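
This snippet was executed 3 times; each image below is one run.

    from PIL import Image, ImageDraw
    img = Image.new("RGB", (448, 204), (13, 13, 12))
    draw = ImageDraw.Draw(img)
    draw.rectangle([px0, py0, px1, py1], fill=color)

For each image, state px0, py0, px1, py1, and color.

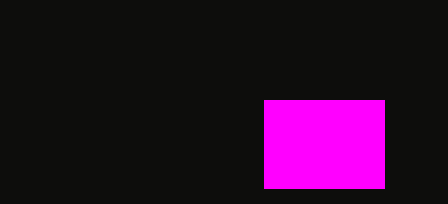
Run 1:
px0 = 264
py0 = 100
px1 = 384
py1 = 188
color = 'magenta'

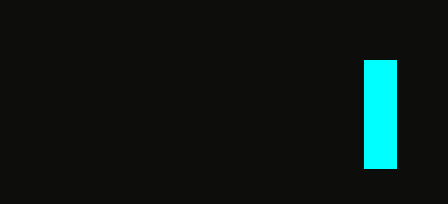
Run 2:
px0 = 364; py0 = 60; px1 = 396; py1 = 168; color = 'cyan'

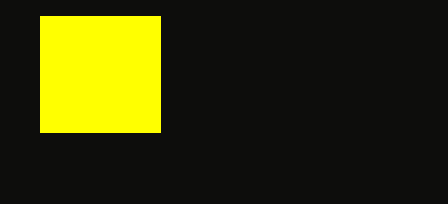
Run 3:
px0 = 40; py0 = 16; px1 = 160; py1 = 132; color = 'yellow'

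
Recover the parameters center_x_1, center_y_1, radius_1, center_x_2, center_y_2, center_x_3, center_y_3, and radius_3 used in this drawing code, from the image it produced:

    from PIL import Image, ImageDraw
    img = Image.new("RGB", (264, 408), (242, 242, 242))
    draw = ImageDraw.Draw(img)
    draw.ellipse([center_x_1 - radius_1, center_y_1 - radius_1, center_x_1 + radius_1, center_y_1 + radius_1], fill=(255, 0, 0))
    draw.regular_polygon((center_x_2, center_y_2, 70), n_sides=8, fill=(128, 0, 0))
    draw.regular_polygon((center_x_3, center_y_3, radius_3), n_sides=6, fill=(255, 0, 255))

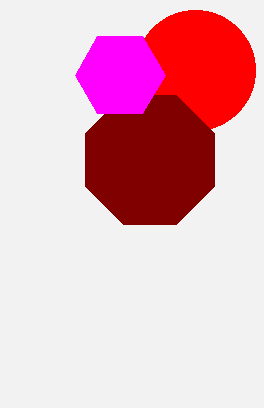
center_x_1 = 195, center_y_1 = 70, radius_1 = 60, center_x_2 = 150, center_y_2 = 160, center_x_3 = 120, center_y_3 = 75, radius_3 = 45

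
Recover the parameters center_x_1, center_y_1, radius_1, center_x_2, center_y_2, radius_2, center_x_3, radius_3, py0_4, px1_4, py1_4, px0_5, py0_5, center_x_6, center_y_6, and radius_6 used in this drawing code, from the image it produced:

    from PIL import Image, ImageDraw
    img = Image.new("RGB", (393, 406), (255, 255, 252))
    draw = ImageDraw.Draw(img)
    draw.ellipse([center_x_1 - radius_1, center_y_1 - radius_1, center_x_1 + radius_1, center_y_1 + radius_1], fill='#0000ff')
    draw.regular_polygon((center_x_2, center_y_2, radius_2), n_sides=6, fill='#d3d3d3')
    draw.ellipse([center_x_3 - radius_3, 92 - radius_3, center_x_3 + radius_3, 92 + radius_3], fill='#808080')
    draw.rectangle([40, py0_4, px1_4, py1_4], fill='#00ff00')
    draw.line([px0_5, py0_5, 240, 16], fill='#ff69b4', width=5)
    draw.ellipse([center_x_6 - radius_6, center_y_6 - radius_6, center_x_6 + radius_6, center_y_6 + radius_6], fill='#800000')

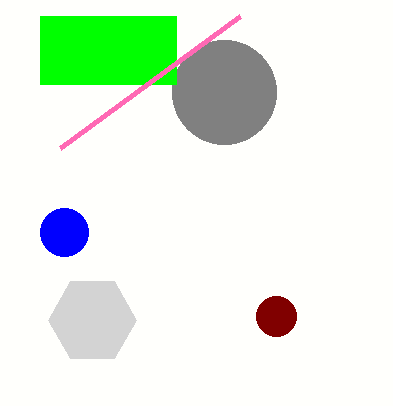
center_x_1 = 64
center_y_1 = 232
radius_1 = 24
center_x_2 = 92
center_y_2 = 320
radius_2 = 44
center_x_3 = 224
radius_3 = 52
py0_4 = 16
px1_4 = 176
py1_4 = 84
px0_5 = 60
py0_5 = 148
center_x_6 = 276
center_y_6 = 316
radius_6 = 20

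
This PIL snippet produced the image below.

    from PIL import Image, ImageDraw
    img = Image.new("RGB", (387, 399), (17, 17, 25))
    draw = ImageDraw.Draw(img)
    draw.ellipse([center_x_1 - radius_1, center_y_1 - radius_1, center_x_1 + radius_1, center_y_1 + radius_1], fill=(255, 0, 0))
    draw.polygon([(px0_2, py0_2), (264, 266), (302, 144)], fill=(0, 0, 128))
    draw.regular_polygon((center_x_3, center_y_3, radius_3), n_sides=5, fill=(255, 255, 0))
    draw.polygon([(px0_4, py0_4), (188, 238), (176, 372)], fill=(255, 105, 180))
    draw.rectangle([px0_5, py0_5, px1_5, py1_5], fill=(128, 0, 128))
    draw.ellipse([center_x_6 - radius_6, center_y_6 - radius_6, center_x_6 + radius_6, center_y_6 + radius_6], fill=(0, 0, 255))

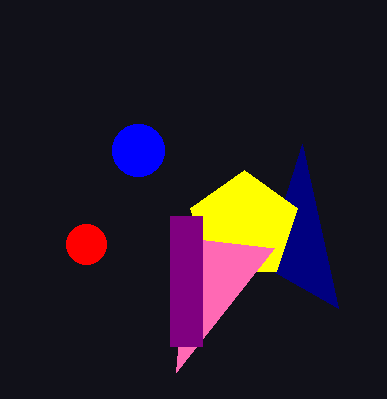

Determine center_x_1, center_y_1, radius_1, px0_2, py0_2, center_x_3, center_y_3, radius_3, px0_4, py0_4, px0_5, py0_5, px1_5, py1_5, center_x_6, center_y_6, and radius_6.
center_x_1 = 86; center_y_1 = 244; radius_1 = 20; px0_2 = 338; py0_2 = 308; center_x_3 = 244; center_y_3 = 226; radius_3 = 56; px0_4 = 274; py0_4 = 248; px0_5 = 170; py0_5 = 216; px1_5 = 202; py1_5 = 346; center_x_6 = 138; center_y_6 = 150; radius_6 = 26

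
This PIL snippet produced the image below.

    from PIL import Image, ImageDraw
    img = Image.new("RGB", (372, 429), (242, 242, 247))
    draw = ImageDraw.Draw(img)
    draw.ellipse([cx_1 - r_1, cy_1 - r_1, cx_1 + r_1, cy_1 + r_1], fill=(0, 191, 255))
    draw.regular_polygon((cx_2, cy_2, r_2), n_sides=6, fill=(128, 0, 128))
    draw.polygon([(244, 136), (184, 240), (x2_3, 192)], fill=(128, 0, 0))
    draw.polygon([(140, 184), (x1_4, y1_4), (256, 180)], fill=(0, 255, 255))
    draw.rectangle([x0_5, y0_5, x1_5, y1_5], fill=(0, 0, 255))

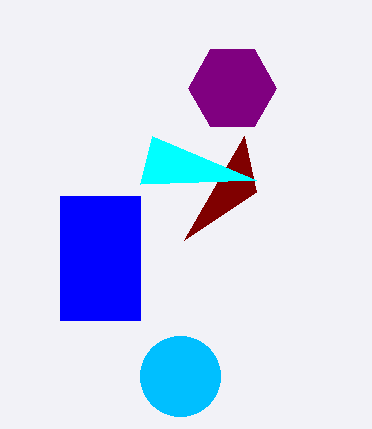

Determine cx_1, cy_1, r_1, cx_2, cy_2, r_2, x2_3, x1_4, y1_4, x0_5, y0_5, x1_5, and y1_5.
cx_1 = 180; cy_1 = 376; r_1 = 40; cx_2 = 232; cy_2 = 88; r_2 = 44; x2_3 = 256; x1_4 = 152; y1_4 = 136; x0_5 = 60; y0_5 = 196; x1_5 = 140; y1_5 = 320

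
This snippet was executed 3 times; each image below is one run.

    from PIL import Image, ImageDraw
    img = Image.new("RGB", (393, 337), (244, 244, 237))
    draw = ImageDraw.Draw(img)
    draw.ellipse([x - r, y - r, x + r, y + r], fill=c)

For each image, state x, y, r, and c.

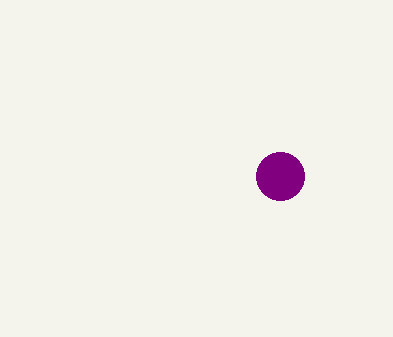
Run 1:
x = 280
y = 176
r = 24
c = 'purple'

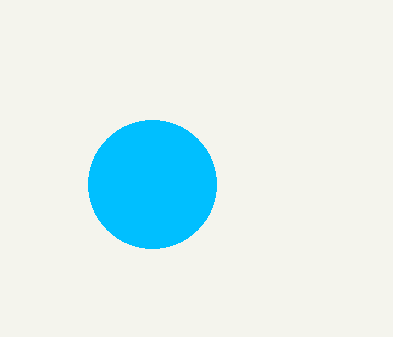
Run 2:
x = 152, y = 184, r = 64, c = 'deepskyblue'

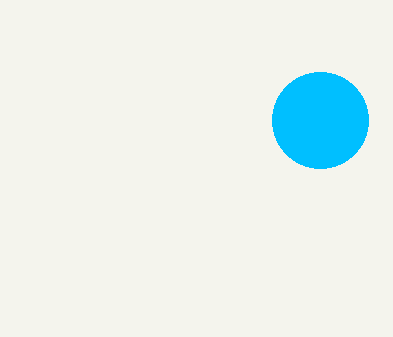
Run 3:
x = 320; y = 120; r = 48; c = 'deepskyblue'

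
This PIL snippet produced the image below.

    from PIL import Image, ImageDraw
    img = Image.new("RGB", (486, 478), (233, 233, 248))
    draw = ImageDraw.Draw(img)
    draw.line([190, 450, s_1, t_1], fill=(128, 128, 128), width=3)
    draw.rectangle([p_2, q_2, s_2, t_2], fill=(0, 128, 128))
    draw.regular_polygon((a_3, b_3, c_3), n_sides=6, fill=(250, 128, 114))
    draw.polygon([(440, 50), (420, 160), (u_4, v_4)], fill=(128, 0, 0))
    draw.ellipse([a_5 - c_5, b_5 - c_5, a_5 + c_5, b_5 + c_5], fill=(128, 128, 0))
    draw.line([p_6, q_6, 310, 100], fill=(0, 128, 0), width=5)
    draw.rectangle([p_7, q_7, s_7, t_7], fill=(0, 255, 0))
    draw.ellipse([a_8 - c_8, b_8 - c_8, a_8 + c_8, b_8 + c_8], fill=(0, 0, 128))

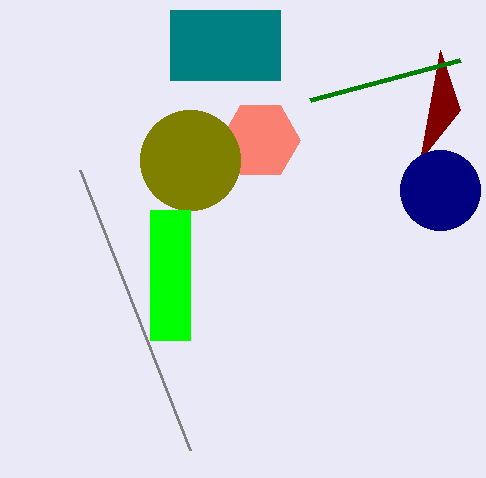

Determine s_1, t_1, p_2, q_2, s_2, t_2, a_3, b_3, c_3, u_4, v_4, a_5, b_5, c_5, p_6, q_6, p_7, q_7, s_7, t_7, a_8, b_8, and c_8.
s_1 = 80
t_1 = 170
p_2 = 170
q_2 = 10
s_2 = 280
t_2 = 80
a_3 = 260
b_3 = 140
c_3 = 40
u_4 = 460
v_4 = 110
a_5 = 190
b_5 = 160
c_5 = 50
p_6 = 460
q_6 = 60
p_7 = 150
q_7 = 210
s_7 = 190
t_7 = 340
a_8 = 440
b_8 = 190
c_8 = 40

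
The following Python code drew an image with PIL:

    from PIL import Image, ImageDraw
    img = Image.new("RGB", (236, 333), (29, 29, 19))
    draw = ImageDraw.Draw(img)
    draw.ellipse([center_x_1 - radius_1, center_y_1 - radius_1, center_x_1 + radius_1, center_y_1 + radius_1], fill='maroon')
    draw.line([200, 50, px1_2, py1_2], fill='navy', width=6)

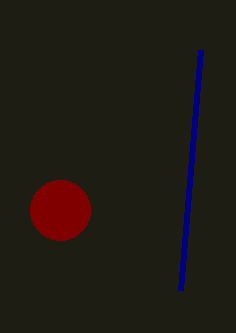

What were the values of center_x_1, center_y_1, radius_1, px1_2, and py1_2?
center_x_1 = 60, center_y_1 = 210, radius_1 = 30, px1_2 = 180, py1_2 = 290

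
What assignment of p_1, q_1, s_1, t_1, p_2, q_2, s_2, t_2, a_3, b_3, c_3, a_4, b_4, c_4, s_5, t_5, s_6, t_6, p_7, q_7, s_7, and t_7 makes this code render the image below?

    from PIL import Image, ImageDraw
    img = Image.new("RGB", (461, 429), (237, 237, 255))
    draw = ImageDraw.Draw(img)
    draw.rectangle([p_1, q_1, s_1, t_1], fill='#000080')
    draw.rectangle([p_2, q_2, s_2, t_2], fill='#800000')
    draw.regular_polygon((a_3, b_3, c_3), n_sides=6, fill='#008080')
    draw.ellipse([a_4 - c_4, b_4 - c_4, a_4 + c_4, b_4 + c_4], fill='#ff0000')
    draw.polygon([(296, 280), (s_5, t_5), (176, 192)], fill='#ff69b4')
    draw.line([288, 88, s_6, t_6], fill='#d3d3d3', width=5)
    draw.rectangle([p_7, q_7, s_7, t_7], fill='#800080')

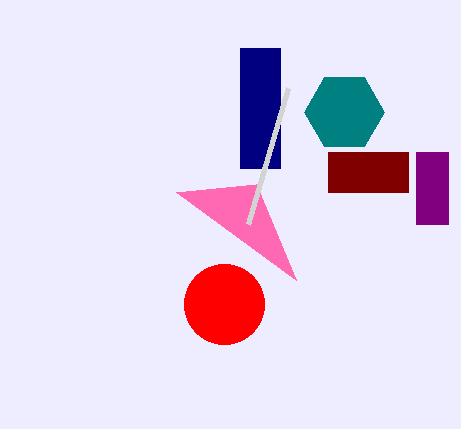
p_1 = 240
q_1 = 48
s_1 = 280
t_1 = 168
p_2 = 328
q_2 = 152
s_2 = 408
t_2 = 192
a_3 = 344
b_3 = 112
c_3 = 40
a_4 = 224
b_4 = 304
c_4 = 40
s_5 = 256
t_5 = 184
s_6 = 248
t_6 = 224
p_7 = 416
q_7 = 152
s_7 = 448
t_7 = 224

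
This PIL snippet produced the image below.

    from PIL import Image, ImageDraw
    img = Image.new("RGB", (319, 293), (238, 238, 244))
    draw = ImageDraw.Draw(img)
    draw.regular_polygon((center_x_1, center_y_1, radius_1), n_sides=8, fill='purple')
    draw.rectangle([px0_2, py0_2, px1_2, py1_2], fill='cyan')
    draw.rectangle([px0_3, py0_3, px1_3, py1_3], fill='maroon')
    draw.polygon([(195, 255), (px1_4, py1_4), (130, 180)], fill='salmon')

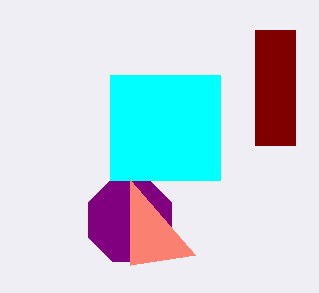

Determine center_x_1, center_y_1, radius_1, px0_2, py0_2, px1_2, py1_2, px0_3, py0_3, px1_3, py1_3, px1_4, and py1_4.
center_x_1 = 130, center_y_1 = 220, radius_1 = 45, px0_2 = 110, py0_2 = 75, px1_2 = 220, py1_2 = 180, px0_3 = 255, py0_3 = 30, px1_3 = 295, py1_3 = 145, px1_4 = 130, py1_4 = 265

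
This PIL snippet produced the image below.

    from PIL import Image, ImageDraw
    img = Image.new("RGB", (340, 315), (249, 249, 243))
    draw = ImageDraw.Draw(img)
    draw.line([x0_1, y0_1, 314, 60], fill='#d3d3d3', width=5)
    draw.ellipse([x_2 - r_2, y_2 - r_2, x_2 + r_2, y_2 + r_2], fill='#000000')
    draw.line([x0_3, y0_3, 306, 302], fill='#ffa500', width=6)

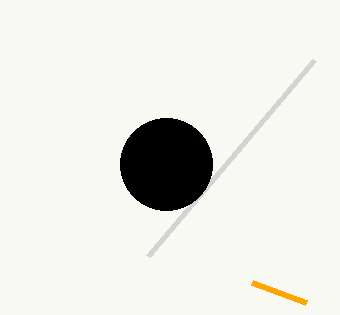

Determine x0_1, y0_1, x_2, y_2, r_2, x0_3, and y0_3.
x0_1 = 148
y0_1 = 256
x_2 = 166
y_2 = 164
r_2 = 46
x0_3 = 252
y0_3 = 282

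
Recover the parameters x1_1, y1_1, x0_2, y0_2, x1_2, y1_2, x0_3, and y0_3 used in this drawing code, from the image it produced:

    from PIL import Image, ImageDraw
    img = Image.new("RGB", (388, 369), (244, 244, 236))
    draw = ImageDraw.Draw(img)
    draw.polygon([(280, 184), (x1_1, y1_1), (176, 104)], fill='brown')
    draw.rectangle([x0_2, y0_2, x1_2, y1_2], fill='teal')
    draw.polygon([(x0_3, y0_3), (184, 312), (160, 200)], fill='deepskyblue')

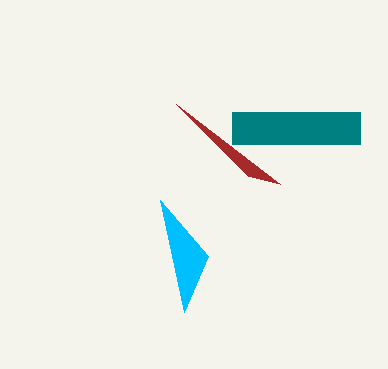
x1_1 = 248; y1_1 = 176; x0_2 = 232; y0_2 = 112; x1_2 = 360; y1_2 = 144; x0_3 = 208; y0_3 = 256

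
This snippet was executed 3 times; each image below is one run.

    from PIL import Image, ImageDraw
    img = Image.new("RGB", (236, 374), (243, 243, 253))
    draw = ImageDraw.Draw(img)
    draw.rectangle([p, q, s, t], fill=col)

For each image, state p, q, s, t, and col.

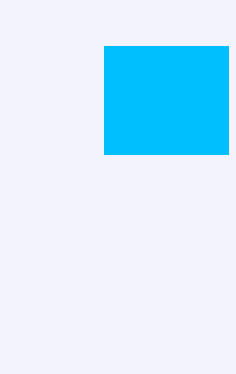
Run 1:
p = 104, q = 46, s = 228, t = 154, col = 'deepskyblue'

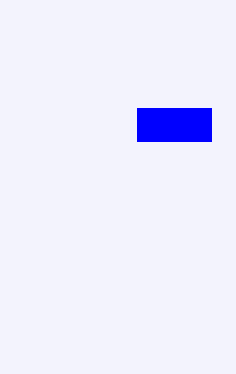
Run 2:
p = 137, q = 108, s = 211, t = 141, col = 'blue'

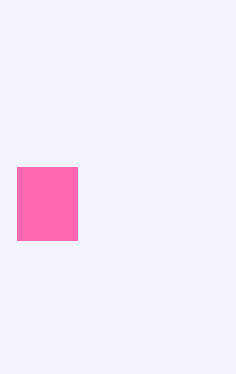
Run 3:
p = 17
q = 167
s = 77
t = 240
col = 'hotpink'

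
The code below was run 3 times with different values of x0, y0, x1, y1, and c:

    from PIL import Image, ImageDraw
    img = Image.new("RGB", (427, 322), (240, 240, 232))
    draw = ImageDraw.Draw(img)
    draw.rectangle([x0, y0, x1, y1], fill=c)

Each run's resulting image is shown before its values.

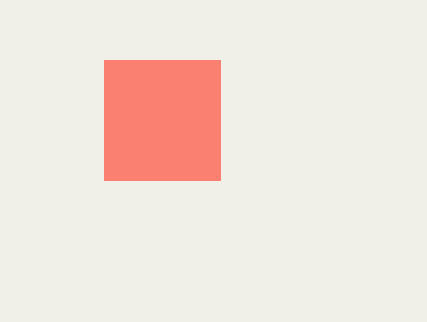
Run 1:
x0 = 104, y0 = 60, x1 = 220, y1 = 180, c = 'salmon'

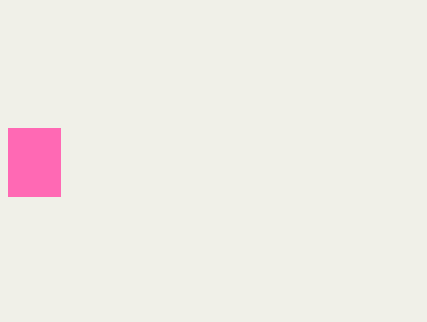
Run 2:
x0 = 8
y0 = 128
x1 = 60
y1 = 196
c = 'hotpink'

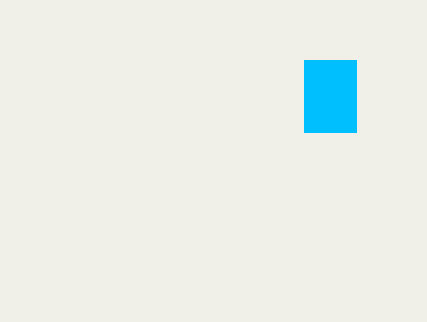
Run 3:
x0 = 304
y0 = 60
x1 = 356
y1 = 132
c = 'deepskyblue'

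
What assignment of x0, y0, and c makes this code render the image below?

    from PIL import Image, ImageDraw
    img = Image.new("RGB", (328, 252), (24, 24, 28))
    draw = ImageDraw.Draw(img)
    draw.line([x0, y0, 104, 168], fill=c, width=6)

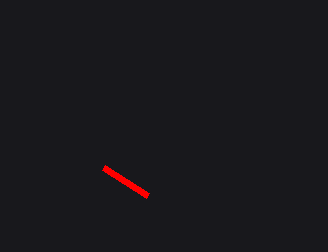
x0 = 148, y0 = 196, c = 'red'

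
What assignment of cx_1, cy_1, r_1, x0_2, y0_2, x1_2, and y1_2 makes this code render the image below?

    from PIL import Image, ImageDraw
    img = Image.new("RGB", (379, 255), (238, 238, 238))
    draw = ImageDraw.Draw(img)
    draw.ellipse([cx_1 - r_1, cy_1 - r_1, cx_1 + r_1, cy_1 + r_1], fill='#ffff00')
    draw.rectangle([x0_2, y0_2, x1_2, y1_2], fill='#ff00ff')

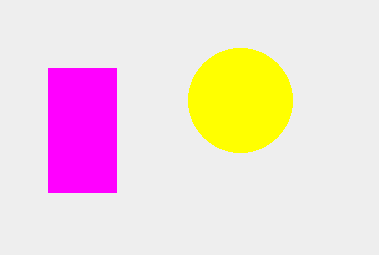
cx_1 = 240; cy_1 = 100; r_1 = 52; x0_2 = 48; y0_2 = 68; x1_2 = 116; y1_2 = 192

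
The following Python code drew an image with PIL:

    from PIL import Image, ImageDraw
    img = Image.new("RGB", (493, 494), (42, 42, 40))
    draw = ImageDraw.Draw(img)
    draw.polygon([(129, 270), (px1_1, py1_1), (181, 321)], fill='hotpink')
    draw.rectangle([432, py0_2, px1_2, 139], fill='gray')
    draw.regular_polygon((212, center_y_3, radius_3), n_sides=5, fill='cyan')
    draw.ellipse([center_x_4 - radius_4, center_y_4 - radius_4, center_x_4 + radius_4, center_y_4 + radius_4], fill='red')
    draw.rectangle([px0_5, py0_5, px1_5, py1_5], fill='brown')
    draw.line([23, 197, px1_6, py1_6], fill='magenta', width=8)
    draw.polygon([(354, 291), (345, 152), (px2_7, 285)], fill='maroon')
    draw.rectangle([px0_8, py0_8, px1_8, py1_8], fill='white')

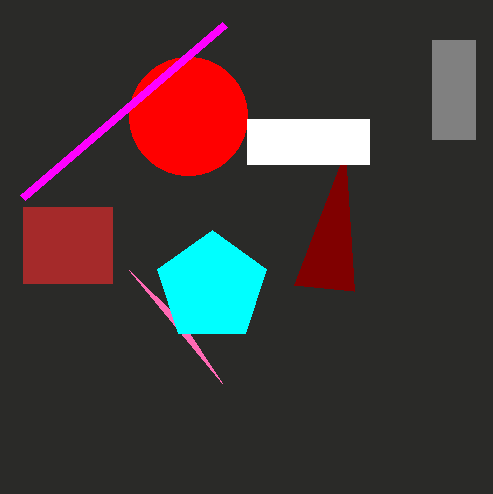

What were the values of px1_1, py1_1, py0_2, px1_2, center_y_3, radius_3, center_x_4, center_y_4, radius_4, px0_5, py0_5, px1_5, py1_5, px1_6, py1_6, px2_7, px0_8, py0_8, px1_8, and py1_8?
px1_1 = 222, py1_1 = 383, py0_2 = 40, px1_2 = 475, center_y_3 = 287, radius_3 = 57, center_x_4 = 188, center_y_4 = 116, radius_4 = 59, px0_5 = 23, py0_5 = 207, px1_5 = 112, py1_5 = 283, px1_6 = 225, py1_6 = 24, px2_7 = 294, px0_8 = 247, py0_8 = 119, px1_8 = 369, py1_8 = 164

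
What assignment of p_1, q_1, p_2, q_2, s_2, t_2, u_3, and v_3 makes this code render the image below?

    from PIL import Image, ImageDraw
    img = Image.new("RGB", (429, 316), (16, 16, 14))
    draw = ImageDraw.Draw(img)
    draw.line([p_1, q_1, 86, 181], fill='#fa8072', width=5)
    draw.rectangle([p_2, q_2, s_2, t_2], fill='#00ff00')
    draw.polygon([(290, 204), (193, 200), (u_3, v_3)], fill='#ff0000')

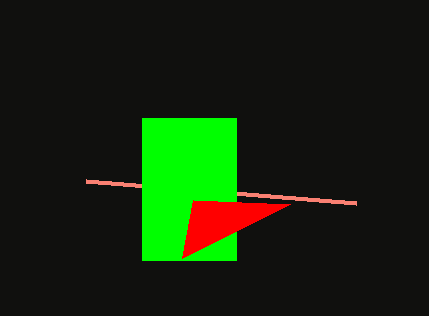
p_1 = 356; q_1 = 203; p_2 = 142; q_2 = 118; s_2 = 236; t_2 = 260; u_3 = 182; v_3 = 258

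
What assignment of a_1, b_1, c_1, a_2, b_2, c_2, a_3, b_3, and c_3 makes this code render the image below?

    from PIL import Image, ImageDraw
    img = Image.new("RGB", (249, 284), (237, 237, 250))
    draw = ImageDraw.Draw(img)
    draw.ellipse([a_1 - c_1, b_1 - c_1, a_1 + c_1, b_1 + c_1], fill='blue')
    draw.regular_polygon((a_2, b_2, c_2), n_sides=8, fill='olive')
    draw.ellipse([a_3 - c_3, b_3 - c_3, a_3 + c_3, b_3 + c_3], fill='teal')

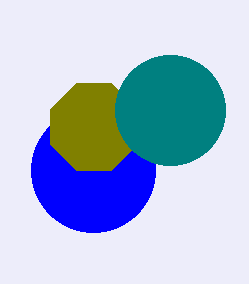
a_1 = 93, b_1 = 170, c_1 = 62, a_2 = 94, b_2 = 127, c_2 = 47, a_3 = 170, b_3 = 110, c_3 = 55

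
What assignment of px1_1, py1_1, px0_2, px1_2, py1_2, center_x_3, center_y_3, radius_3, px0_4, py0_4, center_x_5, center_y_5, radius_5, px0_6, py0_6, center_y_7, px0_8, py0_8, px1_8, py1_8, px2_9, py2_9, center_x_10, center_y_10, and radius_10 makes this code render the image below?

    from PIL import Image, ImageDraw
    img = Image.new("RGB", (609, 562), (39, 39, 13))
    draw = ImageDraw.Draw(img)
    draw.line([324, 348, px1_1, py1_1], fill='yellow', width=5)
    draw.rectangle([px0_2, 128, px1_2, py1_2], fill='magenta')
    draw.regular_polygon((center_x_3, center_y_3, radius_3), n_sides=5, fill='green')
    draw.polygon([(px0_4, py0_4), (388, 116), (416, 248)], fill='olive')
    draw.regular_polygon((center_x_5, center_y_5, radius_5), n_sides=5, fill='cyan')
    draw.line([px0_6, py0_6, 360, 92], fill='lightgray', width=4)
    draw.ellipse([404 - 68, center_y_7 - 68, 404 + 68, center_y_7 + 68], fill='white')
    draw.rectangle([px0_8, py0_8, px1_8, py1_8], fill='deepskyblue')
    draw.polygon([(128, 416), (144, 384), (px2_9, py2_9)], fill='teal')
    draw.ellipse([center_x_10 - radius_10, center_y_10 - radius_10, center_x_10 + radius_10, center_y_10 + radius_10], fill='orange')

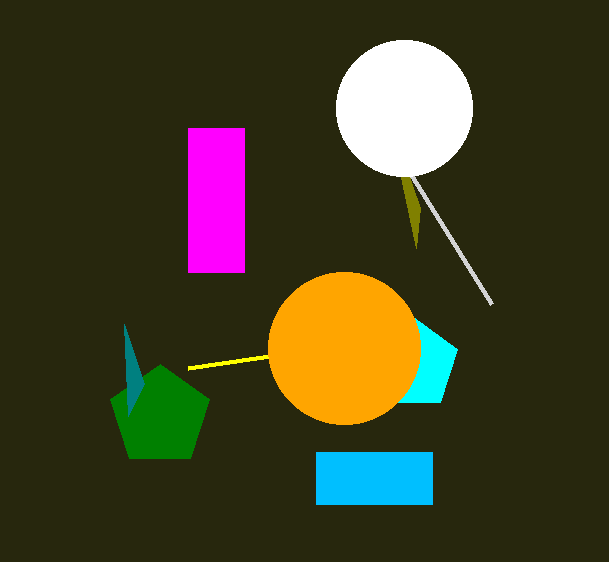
px1_1 = 188
py1_1 = 368
px0_2 = 188
px1_2 = 244
py1_2 = 272
center_x_3 = 160
center_y_3 = 416
radius_3 = 52
px0_4 = 420
py0_4 = 208
center_x_5 = 412
center_y_5 = 364
radius_5 = 48
px0_6 = 492
py0_6 = 304
center_y_7 = 108
px0_8 = 316
py0_8 = 452
px1_8 = 432
py1_8 = 504
px2_9 = 124
py2_9 = 324
center_x_10 = 344
center_y_10 = 348
radius_10 = 76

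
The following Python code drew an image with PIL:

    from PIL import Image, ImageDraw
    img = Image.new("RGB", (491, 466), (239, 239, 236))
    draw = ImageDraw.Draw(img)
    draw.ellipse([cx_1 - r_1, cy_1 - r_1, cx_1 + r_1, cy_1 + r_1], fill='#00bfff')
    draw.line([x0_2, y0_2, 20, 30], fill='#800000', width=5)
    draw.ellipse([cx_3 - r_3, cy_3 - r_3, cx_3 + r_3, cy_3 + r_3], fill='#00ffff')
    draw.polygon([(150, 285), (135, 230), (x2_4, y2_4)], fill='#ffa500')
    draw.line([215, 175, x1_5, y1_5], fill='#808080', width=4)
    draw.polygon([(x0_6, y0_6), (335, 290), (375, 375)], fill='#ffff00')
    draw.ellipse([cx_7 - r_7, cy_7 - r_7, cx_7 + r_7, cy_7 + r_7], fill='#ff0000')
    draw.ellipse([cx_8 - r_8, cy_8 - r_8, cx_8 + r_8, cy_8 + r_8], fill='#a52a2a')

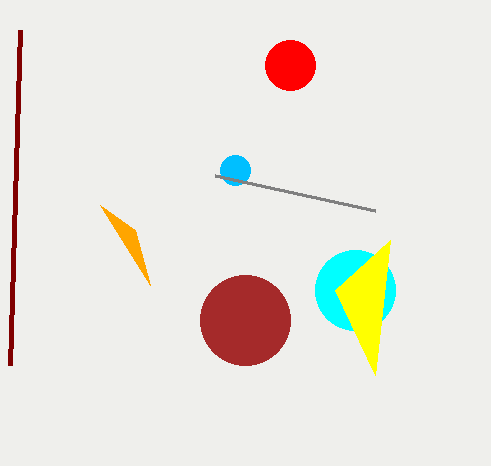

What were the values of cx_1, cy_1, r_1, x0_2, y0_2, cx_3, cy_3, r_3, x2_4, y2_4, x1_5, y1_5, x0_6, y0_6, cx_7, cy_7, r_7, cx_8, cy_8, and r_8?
cx_1 = 235, cy_1 = 170, r_1 = 15, x0_2 = 10, y0_2 = 365, cx_3 = 355, cy_3 = 290, r_3 = 40, x2_4 = 100, y2_4 = 205, x1_5 = 375, y1_5 = 210, x0_6 = 390, y0_6 = 240, cx_7 = 290, cy_7 = 65, r_7 = 25, cx_8 = 245, cy_8 = 320, r_8 = 45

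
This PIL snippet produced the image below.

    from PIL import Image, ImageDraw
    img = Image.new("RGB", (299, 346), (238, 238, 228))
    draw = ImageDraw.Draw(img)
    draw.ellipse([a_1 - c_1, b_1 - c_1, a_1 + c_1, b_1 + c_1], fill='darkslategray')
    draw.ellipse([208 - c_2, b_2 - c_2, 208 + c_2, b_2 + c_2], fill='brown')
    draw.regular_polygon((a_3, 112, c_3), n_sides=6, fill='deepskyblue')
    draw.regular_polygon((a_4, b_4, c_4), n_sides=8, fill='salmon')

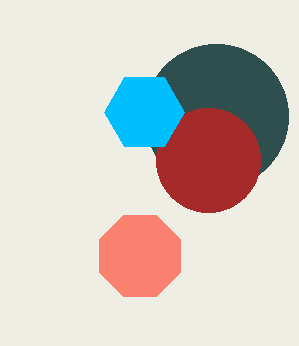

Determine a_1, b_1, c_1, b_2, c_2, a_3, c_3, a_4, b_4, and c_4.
a_1 = 216, b_1 = 116, c_1 = 72, b_2 = 160, c_2 = 52, a_3 = 144, c_3 = 40, a_4 = 140, b_4 = 256, c_4 = 44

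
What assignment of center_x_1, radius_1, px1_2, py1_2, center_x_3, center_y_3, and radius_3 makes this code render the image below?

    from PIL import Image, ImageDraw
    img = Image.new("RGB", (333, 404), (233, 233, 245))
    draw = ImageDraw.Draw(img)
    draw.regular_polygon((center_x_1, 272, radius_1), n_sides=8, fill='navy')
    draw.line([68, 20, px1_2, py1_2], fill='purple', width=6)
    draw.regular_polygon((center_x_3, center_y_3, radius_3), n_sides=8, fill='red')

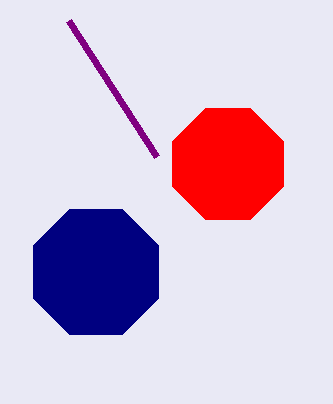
center_x_1 = 96; radius_1 = 68; px1_2 = 156; py1_2 = 156; center_x_3 = 228; center_y_3 = 164; radius_3 = 60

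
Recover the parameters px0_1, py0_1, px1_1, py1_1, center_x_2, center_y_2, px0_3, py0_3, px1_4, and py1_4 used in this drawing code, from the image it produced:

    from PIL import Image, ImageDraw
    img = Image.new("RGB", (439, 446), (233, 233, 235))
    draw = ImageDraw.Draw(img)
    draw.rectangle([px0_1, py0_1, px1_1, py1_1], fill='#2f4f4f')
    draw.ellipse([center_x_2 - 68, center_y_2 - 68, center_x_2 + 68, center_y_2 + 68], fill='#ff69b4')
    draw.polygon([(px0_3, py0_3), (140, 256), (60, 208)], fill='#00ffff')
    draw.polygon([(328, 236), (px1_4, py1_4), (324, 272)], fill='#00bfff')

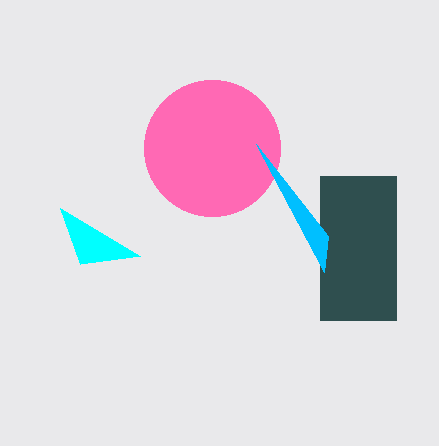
px0_1 = 320
py0_1 = 176
px1_1 = 396
py1_1 = 320
center_x_2 = 212
center_y_2 = 148
px0_3 = 80
py0_3 = 264
px1_4 = 256
py1_4 = 144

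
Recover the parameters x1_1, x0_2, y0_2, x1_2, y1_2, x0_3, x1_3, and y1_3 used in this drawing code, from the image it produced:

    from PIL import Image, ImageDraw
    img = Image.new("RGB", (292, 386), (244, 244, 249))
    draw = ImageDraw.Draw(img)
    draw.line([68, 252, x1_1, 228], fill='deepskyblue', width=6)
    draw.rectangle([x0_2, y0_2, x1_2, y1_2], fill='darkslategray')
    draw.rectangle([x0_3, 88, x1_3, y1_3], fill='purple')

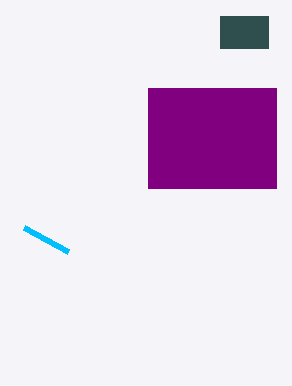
x1_1 = 24, x0_2 = 220, y0_2 = 16, x1_2 = 268, y1_2 = 48, x0_3 = 148, x1_3 = 276, y1_3 = 188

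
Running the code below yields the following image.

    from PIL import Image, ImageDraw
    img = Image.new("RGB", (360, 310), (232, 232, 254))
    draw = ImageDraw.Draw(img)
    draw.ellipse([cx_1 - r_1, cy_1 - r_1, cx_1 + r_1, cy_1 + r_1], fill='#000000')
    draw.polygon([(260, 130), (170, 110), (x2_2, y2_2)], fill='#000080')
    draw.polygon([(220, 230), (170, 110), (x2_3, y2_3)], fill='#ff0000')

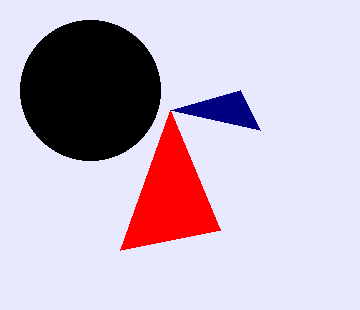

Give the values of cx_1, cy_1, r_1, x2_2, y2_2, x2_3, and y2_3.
cx_1 = 90; cy_1 = 90; r_1 = 70; x2_2 = 240; y2_2 = 90; x2_3 = 120; y2_3 = 250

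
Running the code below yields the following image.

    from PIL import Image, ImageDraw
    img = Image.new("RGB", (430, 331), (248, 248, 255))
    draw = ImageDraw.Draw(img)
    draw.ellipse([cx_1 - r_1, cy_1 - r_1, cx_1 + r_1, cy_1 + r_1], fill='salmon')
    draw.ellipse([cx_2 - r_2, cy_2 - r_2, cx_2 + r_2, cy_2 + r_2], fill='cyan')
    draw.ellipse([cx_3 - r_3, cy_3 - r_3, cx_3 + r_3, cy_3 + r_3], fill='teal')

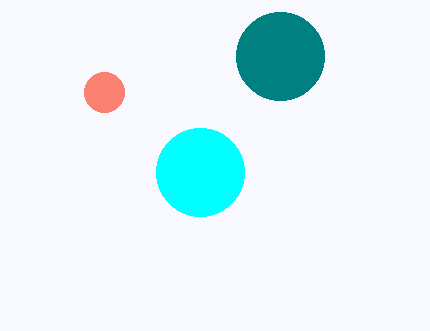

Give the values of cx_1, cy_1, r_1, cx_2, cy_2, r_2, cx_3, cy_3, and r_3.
cx_1 = 104; cy_1 = 92; r_1 = 20; cx_2 = 200; cy_2 = 172; r_2 = 44; cx_3 = 280; cy_3 = 56; r_3 = 44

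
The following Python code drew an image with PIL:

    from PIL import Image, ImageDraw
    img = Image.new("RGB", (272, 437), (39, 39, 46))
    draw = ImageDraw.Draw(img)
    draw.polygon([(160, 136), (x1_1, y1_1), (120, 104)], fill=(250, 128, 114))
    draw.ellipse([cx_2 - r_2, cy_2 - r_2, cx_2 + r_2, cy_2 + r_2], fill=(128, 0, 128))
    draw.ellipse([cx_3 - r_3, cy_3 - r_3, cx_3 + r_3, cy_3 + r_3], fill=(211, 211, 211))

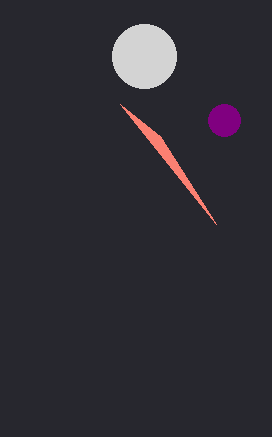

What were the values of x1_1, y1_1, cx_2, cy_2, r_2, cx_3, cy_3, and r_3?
x1_1 = 216, y1_1 = 224, cx_2 = 224, cy_2 = 120, r_2 = 16, cx_3 = 144, cy_3 = 56, r_3 = 32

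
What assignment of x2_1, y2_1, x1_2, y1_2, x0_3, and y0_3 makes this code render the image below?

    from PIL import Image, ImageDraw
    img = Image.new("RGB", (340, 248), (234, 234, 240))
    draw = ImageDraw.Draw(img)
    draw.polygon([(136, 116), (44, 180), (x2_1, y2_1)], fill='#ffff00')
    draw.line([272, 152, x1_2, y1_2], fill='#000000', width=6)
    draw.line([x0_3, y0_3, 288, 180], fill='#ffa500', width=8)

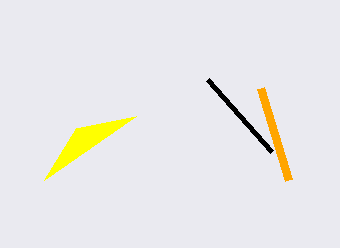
x2_1 = 76
y2_1 = 128
x1_2 = 208
y1_2 = 80
x0_3 = 260
y0_3 = 88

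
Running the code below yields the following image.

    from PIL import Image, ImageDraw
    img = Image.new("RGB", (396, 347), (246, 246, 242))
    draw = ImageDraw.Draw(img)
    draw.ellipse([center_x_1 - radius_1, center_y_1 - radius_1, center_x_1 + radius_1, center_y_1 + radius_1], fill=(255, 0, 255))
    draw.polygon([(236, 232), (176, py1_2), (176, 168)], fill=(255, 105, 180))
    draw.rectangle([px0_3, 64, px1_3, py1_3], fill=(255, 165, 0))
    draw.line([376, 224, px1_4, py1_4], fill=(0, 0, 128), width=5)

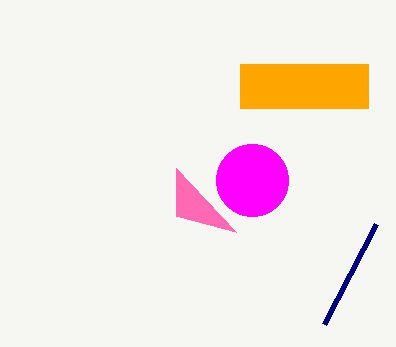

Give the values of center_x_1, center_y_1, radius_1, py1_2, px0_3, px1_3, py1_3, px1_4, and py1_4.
center_x_1 = 252; center_y_1 = 180; radius_1 = 36; py1_2 = 216; px0_3 = 240; px1_3 = 368; py1_3 = 108; px1_4 = 324; py1_4 = 324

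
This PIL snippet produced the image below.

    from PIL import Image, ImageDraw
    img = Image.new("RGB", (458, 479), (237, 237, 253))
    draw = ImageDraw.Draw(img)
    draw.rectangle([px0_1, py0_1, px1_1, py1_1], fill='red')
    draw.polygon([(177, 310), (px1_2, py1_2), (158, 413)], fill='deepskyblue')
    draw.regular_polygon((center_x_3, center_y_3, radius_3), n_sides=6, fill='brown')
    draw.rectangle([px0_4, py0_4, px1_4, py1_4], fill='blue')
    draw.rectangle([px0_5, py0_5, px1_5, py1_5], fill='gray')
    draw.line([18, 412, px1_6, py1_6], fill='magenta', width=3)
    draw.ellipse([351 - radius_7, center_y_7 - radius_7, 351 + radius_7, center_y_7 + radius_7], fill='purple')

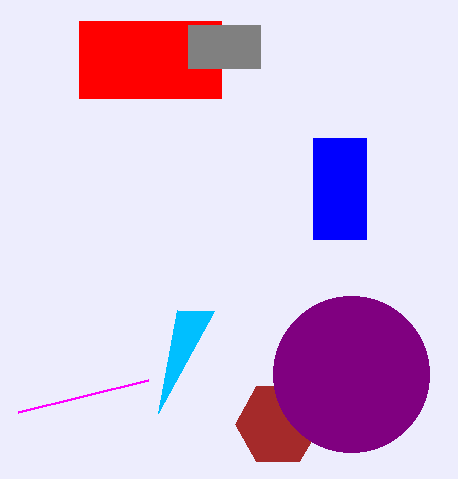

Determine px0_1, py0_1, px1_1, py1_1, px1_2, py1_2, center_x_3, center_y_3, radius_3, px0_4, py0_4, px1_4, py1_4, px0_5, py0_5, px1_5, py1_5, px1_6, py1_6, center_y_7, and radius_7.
px0_1 = 79; py0_1 = 21; px1_1 = 221; py1_1 = 98; px1_2 = 214; py1_2 = 311; center_x_3 = 278; center_y_3 = 424; radius_3 = 43; px0_4 = 313; py0_4 = 138; px1_4 = 366; py1_4 = 239; px0_5 = 188; py0_5 = 25; px1_5 = 260; py1_5 = 68; px1_6 = 148; py1_6 = 380; center_y_7 = 374; radius_7 = 78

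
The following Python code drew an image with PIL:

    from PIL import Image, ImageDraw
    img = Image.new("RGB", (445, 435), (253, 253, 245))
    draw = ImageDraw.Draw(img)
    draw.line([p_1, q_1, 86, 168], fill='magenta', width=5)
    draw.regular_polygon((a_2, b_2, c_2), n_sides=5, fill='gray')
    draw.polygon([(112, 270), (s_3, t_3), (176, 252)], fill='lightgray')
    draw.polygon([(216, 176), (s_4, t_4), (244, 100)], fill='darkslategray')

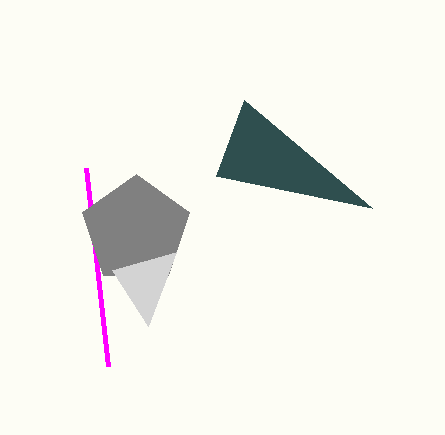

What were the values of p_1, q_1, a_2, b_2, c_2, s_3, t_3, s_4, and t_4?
p_1 = 108; q_1 = 366; a_2 = 136; b_2 = 230; c_2 = 56; s_3 = 148; t_3 = 326; s_4 = 372; t_4 = 208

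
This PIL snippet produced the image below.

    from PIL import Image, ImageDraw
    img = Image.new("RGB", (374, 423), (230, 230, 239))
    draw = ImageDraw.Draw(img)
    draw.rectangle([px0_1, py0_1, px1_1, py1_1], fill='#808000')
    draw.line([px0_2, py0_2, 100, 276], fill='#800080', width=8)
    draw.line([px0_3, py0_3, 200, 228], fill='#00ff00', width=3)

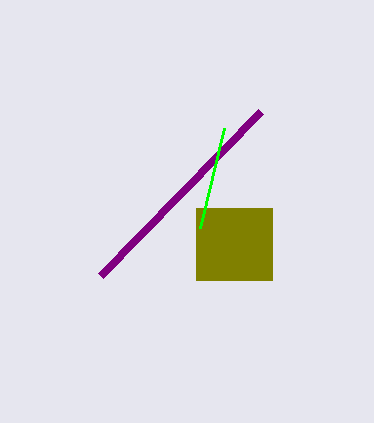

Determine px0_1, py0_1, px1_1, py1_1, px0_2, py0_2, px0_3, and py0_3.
px0_1 = 196
py0_1 = 208
px1_1 = 272
py1_1 = 280
px0_2 = 260
py0_2 = 112
px0_3 = 224
py0_3 = 128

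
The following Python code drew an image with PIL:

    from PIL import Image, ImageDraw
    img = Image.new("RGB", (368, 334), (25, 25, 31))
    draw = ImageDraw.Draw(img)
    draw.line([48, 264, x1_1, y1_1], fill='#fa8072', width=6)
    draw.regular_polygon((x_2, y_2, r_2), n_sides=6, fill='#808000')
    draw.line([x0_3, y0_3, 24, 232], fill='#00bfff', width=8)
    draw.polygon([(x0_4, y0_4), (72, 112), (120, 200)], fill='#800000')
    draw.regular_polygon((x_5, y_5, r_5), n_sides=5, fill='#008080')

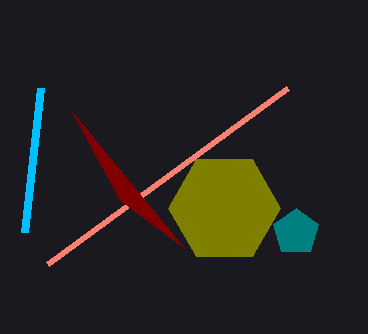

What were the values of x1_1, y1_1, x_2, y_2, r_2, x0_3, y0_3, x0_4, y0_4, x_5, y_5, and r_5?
x1_1 = 288, y1_1 = 88, x_2 = 224, y_2 = 208, r_2 = 56, x0_3 = 40, y0_3 = 88, x0_4 = 184, y0_4 = 248, x_5 = 296, y_5 = 232, r_5 = 24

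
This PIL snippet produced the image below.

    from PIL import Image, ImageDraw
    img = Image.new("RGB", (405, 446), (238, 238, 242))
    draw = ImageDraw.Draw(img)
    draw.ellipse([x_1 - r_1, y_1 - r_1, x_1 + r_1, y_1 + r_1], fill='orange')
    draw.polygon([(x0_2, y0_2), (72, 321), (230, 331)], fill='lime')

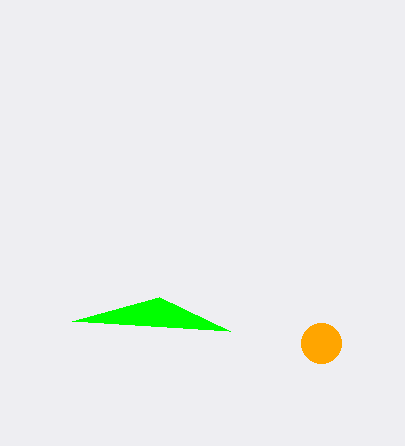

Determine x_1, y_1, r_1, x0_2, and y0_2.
x_1 = 321; y_1 = 343; r_1 = 20; x0_2 = 159; y0_2 = 297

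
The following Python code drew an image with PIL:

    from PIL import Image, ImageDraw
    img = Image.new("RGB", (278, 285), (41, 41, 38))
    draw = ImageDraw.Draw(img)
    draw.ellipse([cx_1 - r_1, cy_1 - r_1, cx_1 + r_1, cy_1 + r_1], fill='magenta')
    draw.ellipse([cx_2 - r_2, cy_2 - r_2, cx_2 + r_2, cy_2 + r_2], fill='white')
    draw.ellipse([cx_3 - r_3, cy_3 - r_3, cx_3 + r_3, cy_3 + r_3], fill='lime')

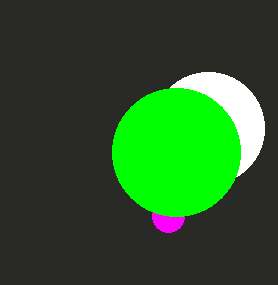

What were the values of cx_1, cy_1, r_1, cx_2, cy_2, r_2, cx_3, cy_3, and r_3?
cx_1 = 168, cy_1 = 216, r_1 = 16, cx_2 = 208, cy_2 = 128, r_2 = 56, cx_3 = 176, cy_3 = 152, r_3 = 64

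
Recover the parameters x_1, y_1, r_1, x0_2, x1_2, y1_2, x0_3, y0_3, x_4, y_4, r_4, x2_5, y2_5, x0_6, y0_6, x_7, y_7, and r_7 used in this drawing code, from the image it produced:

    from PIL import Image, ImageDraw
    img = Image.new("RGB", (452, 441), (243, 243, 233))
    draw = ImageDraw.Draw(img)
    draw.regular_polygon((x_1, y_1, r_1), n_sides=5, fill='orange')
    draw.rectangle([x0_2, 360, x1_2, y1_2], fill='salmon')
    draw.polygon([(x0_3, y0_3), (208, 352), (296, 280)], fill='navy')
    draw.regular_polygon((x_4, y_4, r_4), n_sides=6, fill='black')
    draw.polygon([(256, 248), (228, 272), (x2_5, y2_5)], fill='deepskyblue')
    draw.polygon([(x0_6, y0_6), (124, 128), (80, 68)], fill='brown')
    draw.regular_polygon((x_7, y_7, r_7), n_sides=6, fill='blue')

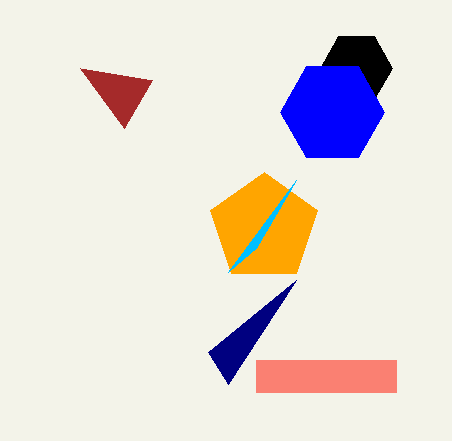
x_1 = 264, y_1 = 228, r_1 = 56, x0_2 = 256, x1_2 = 396, y1_2 = 392, x0_3 = 228, y0_3 = 384, x_4 = 356, y_4 = 68, r_4 = 36, x2_5 = 296, y2_5 = 180, x0_6 = 152, y0_6 = 80, x_7 = 332, y_7 = 112, r_7 = 52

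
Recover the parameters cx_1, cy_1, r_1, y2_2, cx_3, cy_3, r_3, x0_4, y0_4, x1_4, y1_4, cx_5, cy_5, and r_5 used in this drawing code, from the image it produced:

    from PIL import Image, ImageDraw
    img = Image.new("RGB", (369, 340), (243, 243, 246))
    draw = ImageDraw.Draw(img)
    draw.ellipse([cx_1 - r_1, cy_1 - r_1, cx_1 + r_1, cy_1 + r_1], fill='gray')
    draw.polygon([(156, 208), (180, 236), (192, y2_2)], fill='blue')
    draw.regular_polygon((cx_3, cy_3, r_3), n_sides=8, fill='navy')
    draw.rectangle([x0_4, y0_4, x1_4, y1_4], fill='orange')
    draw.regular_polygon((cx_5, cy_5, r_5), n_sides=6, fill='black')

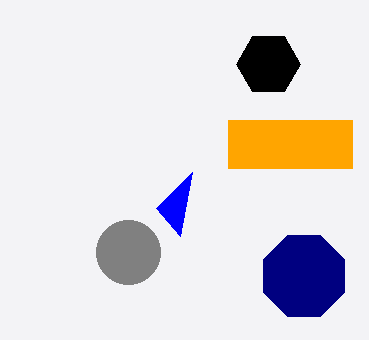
cx_1 = 128; cy_1 = 252; r_1 = 32; y2_2 = 172; cx_3 = 304; cy_3 = 276; r_3 = 44; x0_4 = 228; y0_4 = 120; x1_4 = 352; y1_4 = 168; cx_5 = 268; cy_5 = 64; r_5 = 32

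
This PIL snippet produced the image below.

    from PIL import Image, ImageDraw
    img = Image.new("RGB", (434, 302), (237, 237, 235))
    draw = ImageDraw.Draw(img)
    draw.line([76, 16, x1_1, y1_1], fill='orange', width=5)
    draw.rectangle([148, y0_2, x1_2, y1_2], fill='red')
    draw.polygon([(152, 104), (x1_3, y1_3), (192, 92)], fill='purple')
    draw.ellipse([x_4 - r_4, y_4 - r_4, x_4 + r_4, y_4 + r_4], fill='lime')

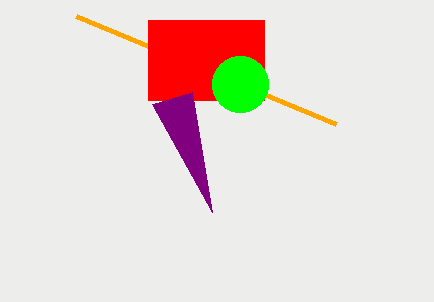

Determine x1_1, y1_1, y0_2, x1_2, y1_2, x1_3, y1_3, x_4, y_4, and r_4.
x1_1 = 336
y1_1 = 124
y0_2 = 20
x1_2 = 264
y1_2 = 100
x1_3 = 212
y1_3 = 212
x_4 = 240
y_4 = 84
r_4 = 28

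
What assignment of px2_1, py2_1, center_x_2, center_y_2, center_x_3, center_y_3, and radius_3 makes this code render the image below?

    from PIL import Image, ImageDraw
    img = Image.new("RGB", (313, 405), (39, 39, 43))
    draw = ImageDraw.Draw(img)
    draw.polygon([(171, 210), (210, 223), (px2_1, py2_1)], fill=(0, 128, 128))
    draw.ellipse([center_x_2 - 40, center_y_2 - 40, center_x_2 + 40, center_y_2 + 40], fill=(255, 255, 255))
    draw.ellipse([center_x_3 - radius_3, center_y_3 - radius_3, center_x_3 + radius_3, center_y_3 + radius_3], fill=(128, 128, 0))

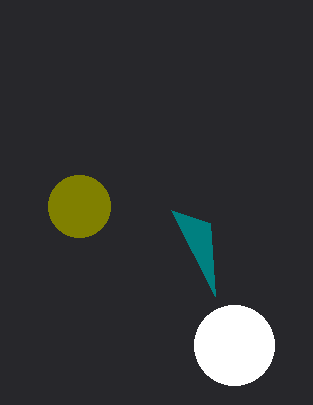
px2_1 = 215
py2_1 = 296
center_x_2 = 234
center_y_2 = 345
center_x_3 = 79
center_y_3 = 206
radius_3 = 31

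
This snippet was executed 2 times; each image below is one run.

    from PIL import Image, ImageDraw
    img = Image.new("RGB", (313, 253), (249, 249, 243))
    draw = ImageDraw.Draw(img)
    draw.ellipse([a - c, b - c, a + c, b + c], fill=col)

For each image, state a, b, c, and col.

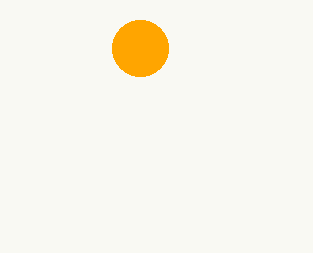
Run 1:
a = 140; b = 48; c = 28; col = 'orange'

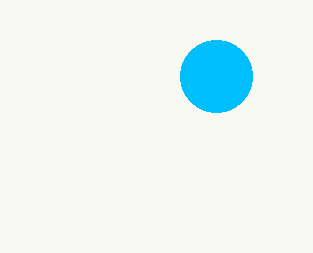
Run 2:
a = 216; b = 76; c = 36; col = 'deepskyblue'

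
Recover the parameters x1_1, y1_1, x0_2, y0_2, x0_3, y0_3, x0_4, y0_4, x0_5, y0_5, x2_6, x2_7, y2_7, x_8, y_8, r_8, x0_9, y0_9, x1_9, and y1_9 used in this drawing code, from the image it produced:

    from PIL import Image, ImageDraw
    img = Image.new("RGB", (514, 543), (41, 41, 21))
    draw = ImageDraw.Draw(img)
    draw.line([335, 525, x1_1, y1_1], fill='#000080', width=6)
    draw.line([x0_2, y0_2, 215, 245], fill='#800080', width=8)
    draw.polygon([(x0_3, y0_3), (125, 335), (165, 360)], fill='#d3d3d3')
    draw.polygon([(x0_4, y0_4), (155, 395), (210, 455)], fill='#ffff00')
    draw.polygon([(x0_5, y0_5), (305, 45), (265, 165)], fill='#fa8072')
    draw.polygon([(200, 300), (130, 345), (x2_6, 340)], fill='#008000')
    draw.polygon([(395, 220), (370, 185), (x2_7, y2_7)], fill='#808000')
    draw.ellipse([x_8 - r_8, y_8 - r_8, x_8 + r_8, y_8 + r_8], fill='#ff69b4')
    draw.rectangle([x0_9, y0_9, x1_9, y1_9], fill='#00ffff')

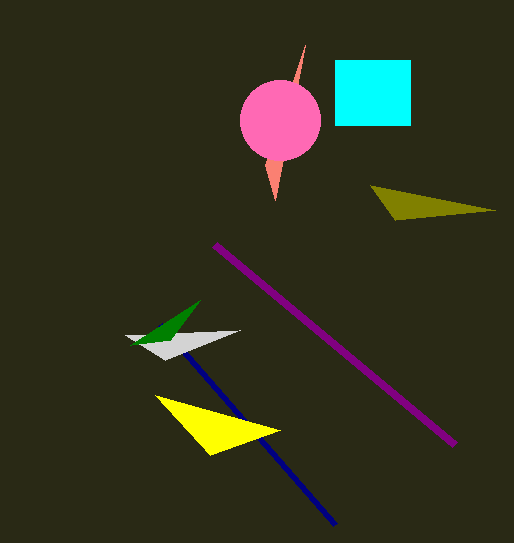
x1_1 = 160; y1_1 = 325; x0_2 = 455; y0_2 = 445; x0_3 = 240; y0_3 = 330; x0_4 = 280; y0_4 = 430; x0_5 = 275; y0_5 = 200; x2_6 = 170; x2_7 = 495; y2_7 = 210; x_8 = 280; y_8 = 120; r_8 = 40; x0_9 = 335; y0_9 = 60; x1_9 = 410; y1_9 = 125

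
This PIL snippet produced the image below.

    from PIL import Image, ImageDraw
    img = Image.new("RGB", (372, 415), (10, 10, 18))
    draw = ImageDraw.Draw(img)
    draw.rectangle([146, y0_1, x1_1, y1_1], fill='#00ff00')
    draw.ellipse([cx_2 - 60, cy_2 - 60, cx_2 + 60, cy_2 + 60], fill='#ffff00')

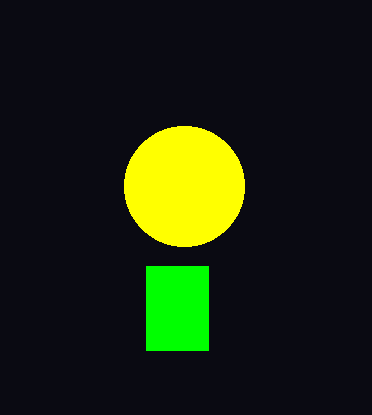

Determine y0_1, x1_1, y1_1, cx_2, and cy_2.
y0_1 = 266, x1_1 = 208, y1_1 = 350, cx_2 = 184, cy_2 = 186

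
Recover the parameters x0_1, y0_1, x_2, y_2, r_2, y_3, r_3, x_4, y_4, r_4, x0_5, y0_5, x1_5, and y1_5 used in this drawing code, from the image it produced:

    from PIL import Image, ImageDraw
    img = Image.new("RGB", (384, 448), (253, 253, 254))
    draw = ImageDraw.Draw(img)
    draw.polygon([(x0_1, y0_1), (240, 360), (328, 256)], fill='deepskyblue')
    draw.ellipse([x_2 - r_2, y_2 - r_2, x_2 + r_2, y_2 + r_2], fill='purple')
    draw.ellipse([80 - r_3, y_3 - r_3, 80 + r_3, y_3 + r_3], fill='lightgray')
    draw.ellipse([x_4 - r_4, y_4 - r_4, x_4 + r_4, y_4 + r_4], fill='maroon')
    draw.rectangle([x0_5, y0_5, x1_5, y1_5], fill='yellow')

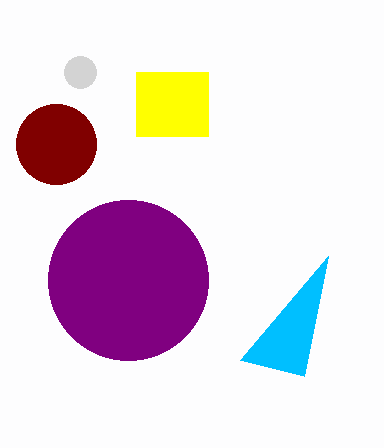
x0_1 = 304
y0_1 = 376
x_2 = 128
y_2 = 280
r_2 = 80
y_3 = 72
r_3 = 16
x_4 = 56
y_4 = 144
r_4 = 40
x0_5 = 136
y0_5 = 72
x1_5 = 208
y1_5 = 136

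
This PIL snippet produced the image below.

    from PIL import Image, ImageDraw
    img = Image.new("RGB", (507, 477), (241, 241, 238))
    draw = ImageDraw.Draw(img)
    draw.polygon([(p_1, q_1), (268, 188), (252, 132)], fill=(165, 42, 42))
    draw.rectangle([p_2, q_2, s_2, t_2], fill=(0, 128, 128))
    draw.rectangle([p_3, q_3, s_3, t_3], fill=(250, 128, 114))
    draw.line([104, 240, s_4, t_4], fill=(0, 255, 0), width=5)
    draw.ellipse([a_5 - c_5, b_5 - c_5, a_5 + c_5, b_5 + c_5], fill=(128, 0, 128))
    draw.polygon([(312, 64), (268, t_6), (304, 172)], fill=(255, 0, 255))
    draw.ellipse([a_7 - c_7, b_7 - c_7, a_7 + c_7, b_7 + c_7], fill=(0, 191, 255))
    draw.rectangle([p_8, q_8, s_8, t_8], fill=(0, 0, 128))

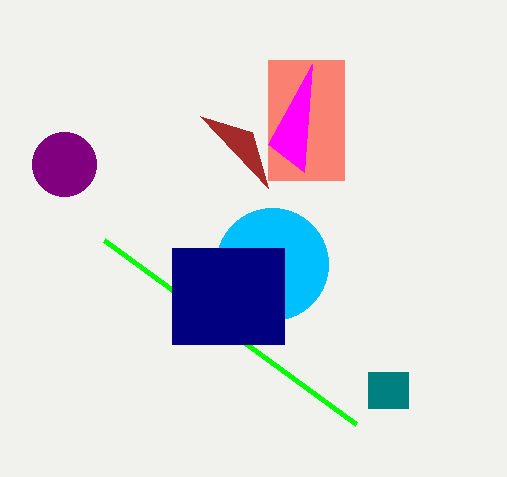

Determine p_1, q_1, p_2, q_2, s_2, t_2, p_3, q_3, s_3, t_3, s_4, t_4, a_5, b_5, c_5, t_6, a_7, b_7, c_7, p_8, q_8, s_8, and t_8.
p_1 = 200, q_1 = 116, p_2 = 368, q_2 = 372, s_2 = 408, t_2 = 408, p_3 = 268, q_3 = 60, s_3 = 344, t_3 = 180, s_4 = 356, t_4 = 424, a_5 = 64, b_5 = 164, c_5 = 32, t_6 = 144, a_7 = 272, b_7 = 264, c_7 = 56, p_8 = 172, q_8 = 248, s_8 = 284, t_8 = 344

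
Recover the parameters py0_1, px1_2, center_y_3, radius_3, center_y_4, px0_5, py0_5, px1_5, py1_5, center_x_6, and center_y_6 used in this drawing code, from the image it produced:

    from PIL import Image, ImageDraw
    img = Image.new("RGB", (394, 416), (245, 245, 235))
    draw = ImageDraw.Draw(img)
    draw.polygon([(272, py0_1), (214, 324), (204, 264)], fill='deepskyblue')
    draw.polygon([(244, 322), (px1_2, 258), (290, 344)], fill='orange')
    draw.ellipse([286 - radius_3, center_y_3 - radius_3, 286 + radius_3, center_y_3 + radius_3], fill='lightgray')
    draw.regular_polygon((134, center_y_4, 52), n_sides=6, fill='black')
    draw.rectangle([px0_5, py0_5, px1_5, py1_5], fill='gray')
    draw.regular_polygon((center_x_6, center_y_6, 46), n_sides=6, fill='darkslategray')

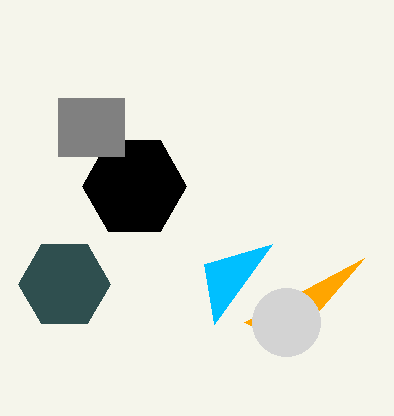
py0_1 = 244; px1_2 = 364; center_y_3 = 322; radius_3 = 34; center_y_4 = 186; px0_5 = 58; py0_5 = 98; px1_5 = 124; py1_5 = 156; center_x_6 = 64; center_y_6 = 284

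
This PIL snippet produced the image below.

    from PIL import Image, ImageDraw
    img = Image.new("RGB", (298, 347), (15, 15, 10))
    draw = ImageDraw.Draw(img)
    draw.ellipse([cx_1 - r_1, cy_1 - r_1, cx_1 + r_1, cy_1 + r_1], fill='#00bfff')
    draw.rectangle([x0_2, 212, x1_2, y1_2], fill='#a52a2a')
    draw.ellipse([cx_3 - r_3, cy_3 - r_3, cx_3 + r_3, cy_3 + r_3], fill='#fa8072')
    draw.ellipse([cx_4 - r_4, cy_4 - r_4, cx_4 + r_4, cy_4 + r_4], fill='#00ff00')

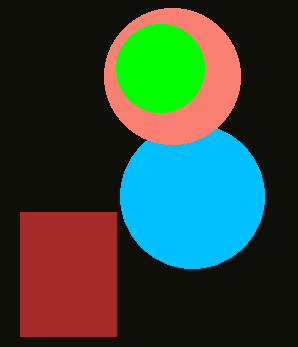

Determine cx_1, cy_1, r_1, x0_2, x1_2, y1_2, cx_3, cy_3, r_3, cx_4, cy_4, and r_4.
cx_1 = 192; cy_1 = 196; r_1 = 72; x0_2 = 20; x1_2 = 116; y1_2 = 336; cx_3 = 172; cy_3 = 76; r_3 = 68; cx_4 = 160; cy_4 = 68; r_4 = 44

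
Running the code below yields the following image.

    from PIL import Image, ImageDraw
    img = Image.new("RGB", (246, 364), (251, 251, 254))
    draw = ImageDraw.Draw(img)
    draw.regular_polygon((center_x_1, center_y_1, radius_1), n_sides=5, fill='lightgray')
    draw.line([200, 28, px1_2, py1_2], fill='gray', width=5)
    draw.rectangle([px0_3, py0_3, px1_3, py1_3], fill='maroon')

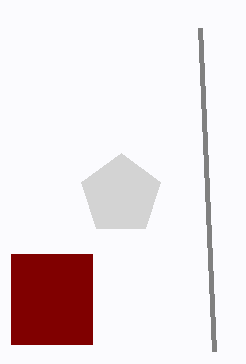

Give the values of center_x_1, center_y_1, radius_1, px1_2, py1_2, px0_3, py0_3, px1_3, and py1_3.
center_x_1 = 121; center_y_1 = 195; radius_1 = 42; px1_2 = 214; py1_2 = 351; px0_3 = 11; py0_3 = 254; px1_3 = 92; py1_3 = 344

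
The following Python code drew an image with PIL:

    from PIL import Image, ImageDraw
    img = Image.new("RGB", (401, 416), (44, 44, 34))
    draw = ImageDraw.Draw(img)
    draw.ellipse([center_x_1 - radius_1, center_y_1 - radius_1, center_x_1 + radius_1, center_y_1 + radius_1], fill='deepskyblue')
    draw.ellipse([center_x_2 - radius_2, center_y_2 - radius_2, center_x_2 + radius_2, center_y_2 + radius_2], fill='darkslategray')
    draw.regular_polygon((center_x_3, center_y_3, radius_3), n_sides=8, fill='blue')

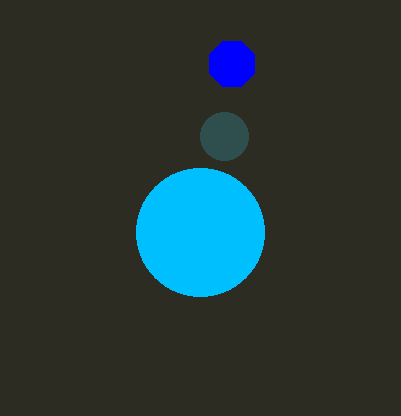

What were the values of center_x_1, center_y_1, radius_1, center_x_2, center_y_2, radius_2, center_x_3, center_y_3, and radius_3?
center_x_1 = 200
center_y_1 = 232
radius_1 = 64
center_x_2 = 224
center_y_2 = 136
radius_2 = 24
center_x_3 = 232
center_y_3 = 64
radius_3 = 24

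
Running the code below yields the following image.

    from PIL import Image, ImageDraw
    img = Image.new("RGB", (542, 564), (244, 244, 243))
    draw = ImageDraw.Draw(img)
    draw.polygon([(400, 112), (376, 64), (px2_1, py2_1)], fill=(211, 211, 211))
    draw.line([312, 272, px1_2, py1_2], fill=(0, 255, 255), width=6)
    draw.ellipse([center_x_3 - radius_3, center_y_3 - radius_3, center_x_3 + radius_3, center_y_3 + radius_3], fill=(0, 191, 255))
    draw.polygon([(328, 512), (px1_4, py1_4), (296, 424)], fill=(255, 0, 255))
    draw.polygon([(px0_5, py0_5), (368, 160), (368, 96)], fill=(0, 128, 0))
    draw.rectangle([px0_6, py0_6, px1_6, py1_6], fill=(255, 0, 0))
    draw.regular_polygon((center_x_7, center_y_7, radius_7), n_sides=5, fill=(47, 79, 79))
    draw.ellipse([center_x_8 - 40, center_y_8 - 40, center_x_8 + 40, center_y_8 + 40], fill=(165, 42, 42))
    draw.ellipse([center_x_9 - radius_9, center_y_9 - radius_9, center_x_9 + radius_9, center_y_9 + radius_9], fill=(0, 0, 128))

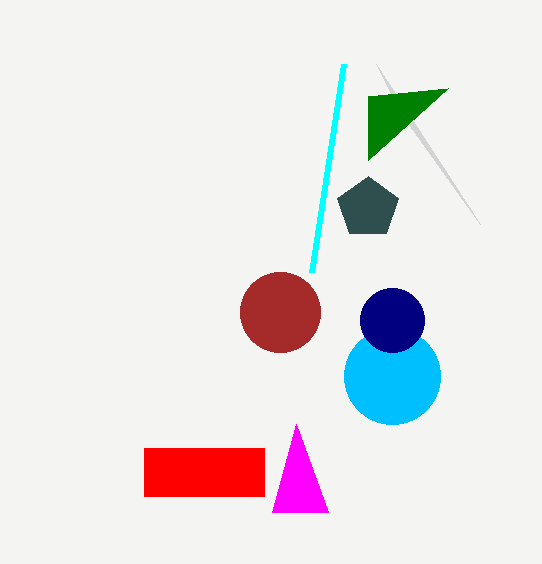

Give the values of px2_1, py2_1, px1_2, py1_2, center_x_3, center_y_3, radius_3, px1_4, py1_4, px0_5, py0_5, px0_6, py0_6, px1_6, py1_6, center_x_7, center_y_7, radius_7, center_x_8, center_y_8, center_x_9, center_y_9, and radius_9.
px2_1 = 480
py2_1 = 224
px1_2 = 344
py1_2 = 64
center_x_3 = 392
center_y_3 = 376
radius_3 = 48
px1_4 = 272
py1_4 = 512
px0_5 = 448
py0_5 = 88
px0_6 = 144
py0_6 = 448
px1_6 = 264
py1_6 = 496
center_x_7 = 368
center_y_7 = 208
radius_7 = 32
center_x_8 = 280
center_y_8 = 312
center_x_9 = 392
center_y_9 = 320
radius_9 = 32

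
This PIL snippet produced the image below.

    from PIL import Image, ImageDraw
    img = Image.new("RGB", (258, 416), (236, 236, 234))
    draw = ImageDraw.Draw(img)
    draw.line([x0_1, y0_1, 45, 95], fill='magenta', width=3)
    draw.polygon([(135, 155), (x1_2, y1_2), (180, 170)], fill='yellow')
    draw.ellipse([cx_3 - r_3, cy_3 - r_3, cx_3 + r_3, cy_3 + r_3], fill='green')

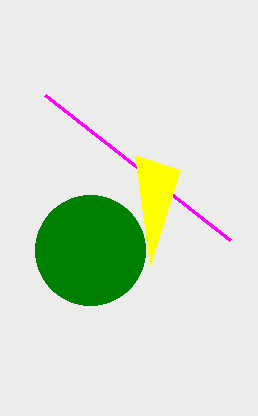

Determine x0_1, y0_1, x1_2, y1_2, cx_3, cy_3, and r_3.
x0_1 = 230, y0_1 = 240, x1_2 = 150, y1_2 = 265, cx_3 = 90, cy_3 = 250, r_3 = 55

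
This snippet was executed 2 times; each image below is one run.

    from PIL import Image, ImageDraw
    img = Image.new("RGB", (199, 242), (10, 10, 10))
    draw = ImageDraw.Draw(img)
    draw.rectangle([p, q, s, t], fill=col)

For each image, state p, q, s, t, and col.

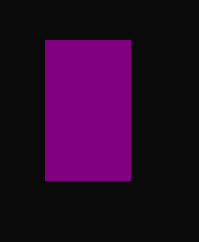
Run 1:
p = 45
q = 40
s = 130
t = 180
col = 'purple'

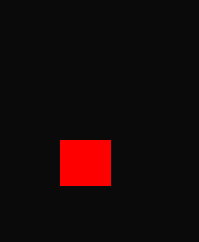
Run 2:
p = 60; q = 140; s = 110; t = 185; col = 'red'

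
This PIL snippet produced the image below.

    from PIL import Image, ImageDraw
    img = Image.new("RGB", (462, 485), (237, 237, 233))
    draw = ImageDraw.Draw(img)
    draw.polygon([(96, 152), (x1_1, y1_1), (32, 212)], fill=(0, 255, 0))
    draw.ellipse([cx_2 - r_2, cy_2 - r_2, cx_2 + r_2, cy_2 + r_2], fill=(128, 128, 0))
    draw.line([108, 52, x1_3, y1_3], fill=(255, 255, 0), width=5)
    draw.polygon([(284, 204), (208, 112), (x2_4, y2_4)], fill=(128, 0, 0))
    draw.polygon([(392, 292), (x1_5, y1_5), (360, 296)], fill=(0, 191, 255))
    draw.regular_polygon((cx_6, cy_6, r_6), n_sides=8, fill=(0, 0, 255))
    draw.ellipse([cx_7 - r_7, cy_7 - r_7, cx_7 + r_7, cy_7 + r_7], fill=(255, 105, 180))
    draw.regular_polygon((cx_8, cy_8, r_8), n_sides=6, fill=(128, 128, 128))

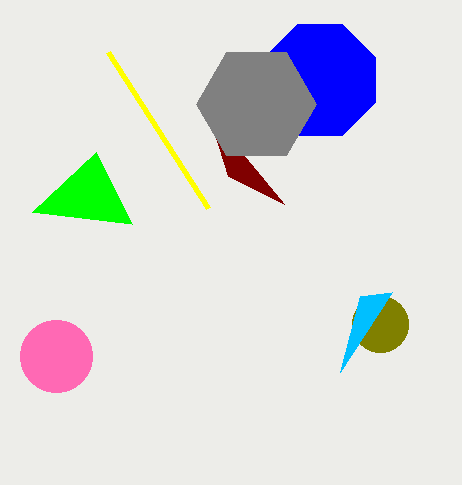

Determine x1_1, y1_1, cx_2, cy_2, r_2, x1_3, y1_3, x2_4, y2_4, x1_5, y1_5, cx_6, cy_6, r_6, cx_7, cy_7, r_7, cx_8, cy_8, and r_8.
x1_1 = 132, y1_1 = 224, cx_2 = 380, cy_2 = 324, r_2 = 28, x1_3 = 208, y1_3 = 208, x2_4 = 228, y2_4 = 176, x1_5 = 340, y1_5 = 372, cx_6 = 320, cy_6 = 80, r_6 = 60, cx_7 = 56, cy_7 = 356, r_7 = 36, cx_8 = 256, cy_8 = 104, r_8 = 60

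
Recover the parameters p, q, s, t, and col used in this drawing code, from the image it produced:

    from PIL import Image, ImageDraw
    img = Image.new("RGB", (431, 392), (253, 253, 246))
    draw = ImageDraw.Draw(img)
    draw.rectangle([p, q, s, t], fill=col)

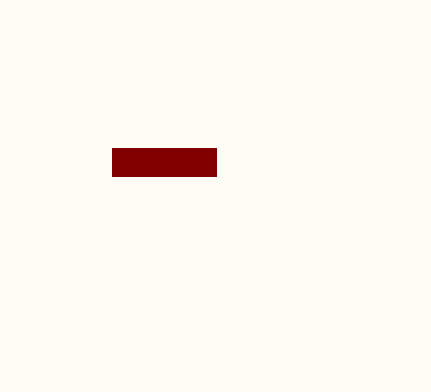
p = 112, q = 148, s = 216, t = 176, col = 'maroon'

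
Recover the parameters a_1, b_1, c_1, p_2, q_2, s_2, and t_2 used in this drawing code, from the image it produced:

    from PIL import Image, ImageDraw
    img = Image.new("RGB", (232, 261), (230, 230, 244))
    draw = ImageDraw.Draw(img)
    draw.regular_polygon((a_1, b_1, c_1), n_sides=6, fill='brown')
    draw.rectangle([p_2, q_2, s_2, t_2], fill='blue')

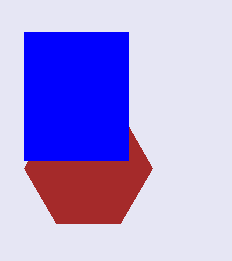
a_1 = 88, b_1 = 168, c_1 = 64, p_2 = 24, q_2 = 32, s_2 = 128, t_2 = 160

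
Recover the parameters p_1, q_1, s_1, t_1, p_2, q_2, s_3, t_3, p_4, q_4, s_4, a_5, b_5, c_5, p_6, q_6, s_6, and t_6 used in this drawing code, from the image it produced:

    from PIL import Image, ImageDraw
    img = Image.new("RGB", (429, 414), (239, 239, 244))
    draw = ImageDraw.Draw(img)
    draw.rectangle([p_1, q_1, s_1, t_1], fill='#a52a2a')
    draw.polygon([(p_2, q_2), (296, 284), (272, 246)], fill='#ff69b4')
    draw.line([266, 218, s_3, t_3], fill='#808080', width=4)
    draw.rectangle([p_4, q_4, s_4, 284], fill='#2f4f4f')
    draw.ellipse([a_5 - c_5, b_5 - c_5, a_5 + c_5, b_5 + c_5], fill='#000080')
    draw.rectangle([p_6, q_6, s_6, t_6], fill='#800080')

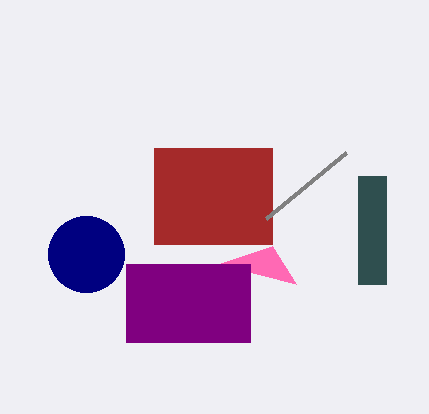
p_1 = 154, q_1 = 148, s_1 = 272, t_1 = 244, p_2 = 218, q_2 = 264, s_3 = 346, t_3 = 152, p_4 = 358, q_4 = 176, s_4 = 386, a_5 = 86, b_5 = 254, c_5 = 38, p_6 = 126, q_6 = 264, s_6 = 250, t_6 = 342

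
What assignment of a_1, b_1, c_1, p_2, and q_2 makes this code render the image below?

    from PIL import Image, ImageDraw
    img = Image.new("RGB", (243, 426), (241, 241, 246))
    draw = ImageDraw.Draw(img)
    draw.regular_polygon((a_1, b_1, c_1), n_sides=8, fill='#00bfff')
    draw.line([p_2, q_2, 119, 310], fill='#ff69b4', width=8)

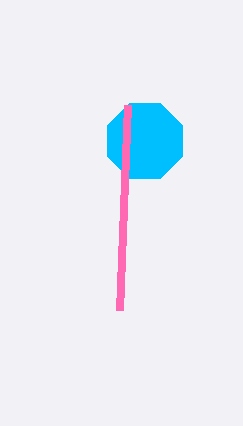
a_1 = 145; b_1 = 141; c_1 = 41; p_2 = 127; q_2 = 105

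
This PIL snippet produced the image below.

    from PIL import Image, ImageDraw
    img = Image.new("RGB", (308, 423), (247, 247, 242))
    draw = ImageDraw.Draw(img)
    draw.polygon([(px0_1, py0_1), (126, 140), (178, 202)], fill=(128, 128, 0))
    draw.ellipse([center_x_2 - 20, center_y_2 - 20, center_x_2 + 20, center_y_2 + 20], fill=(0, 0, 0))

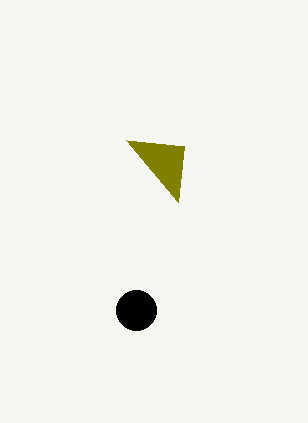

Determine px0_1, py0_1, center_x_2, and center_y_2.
px0_1 = 184, py0_1 = 146, center_x_2 = 136, center_y_2 = 310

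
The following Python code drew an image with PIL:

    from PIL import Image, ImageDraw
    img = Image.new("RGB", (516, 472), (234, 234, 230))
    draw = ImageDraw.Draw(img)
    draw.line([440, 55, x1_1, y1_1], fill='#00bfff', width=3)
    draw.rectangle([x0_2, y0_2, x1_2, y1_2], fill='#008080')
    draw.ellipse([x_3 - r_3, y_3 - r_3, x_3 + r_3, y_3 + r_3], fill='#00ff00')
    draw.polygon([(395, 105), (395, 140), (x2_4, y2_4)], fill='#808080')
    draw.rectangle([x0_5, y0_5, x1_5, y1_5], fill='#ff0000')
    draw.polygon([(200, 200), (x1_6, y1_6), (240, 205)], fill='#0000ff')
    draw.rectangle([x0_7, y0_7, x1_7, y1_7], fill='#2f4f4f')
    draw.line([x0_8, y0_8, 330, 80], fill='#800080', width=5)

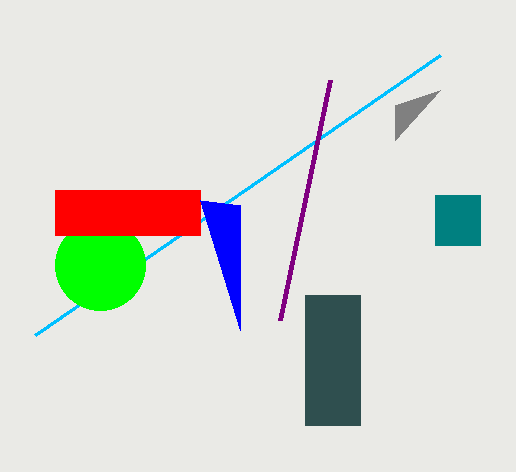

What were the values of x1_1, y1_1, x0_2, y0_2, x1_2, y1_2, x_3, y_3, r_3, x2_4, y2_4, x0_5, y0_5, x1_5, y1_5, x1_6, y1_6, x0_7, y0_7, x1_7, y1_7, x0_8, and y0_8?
x1_1 = 35; y1_1 = 335; x0_2 = 435; y0_2 = 195; x1_2 = 480; y1_2 = 245; x_3 = 100; y_3 = 265; r_3 = 45; x2_4 = 440; y2_4 = 90; x0_5 = 55; y0_5 = 190; x1_5 = 200; y1_5 = 235; x1_6 = 240; y1_6 = 330; x0_7 = 305; y0_7 = 295; x1_7 = 360; y1_7 = 425; x0_8 = 280; y0_8 = 320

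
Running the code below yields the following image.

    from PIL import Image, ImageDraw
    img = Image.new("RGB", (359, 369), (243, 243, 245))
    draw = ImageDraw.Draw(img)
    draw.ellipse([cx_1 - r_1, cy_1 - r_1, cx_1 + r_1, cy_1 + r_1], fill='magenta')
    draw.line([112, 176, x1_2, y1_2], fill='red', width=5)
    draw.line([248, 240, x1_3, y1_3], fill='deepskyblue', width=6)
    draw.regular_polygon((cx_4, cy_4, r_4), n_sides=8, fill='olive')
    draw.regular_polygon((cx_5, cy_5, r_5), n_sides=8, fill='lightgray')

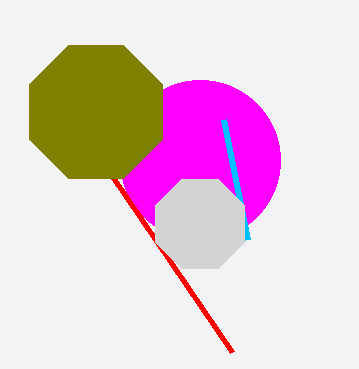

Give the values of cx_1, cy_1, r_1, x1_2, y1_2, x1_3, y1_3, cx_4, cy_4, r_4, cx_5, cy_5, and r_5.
cx_1 = 200
cy_1 = 160
r_1 = 80
x1_2 = 232
y1_2 = 352
x1_3 = 224
y1_3 = 120
cx_4 = 96
cy_4 = 112
r_4 = 72
cx_5 = 200
cy_5 = 224
r_5 = 48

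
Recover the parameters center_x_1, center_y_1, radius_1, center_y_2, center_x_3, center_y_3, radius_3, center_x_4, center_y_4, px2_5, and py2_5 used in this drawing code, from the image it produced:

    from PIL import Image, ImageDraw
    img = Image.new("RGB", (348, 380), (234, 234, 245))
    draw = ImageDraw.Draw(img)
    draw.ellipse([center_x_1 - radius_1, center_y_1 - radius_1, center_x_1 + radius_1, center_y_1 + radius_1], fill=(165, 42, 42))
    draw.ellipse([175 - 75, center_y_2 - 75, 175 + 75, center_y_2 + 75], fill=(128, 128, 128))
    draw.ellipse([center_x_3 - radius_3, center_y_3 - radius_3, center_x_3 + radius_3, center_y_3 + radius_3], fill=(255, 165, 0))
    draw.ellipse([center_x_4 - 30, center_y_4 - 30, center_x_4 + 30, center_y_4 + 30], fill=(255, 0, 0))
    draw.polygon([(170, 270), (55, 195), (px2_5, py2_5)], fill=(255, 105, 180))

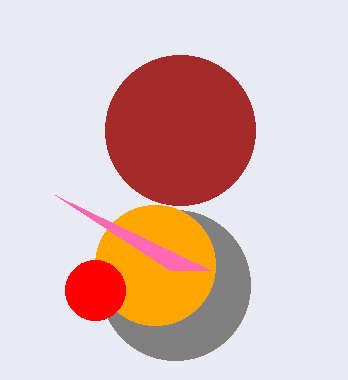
center_x_1 = 180
center_y_1 = 130
radius_1 = 75
center_y_2 = 285
center_x_3 = 155
center_y_3 = 265
radius_3 = 60
center_x_4 = 95
center_y_4 = 290
px2_5 = 210
py2_5 = 270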